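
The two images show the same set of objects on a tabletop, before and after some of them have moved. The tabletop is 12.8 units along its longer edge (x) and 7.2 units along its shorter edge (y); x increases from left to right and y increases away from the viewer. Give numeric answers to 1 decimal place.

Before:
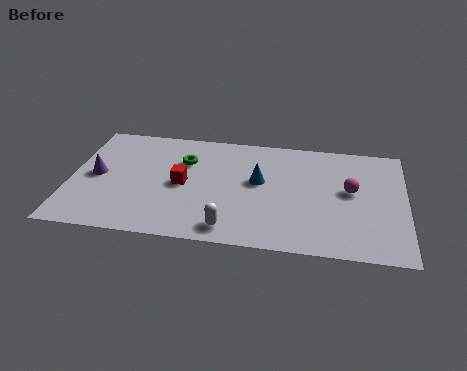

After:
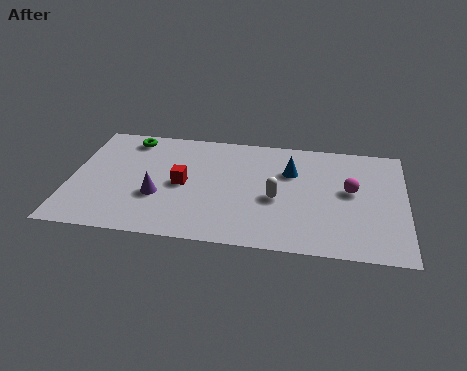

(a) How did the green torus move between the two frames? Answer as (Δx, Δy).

(-2.2, 1.2)

From the two frames, the green torus sits at roughly (4.3, 5.0) before and (2.1, 6.2) after.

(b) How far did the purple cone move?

2.6

The purple cone moved from about (1.0, 3.6) to (3.4, 2.6), a distance of √(2.4² + 1.0²) ≈ 2.6.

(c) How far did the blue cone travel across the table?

1.4

From (7.2, 4.1) to (8.4, 4.9), the blue cone covered √(1.2² + 0.8²) ≈ 1.4 units.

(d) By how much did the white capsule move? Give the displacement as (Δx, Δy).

(1.7, 2.1)

The white capsule was at about (6.2, 1.0) and moved to about (7.9, 3.1).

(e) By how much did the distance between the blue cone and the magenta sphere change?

-1.0

The distance was about 3.5 in the first image and 2.5 in the second, so they moved 1.0 units closer together.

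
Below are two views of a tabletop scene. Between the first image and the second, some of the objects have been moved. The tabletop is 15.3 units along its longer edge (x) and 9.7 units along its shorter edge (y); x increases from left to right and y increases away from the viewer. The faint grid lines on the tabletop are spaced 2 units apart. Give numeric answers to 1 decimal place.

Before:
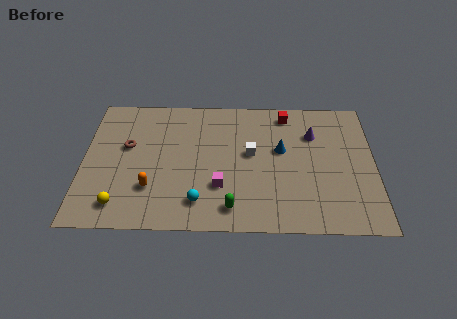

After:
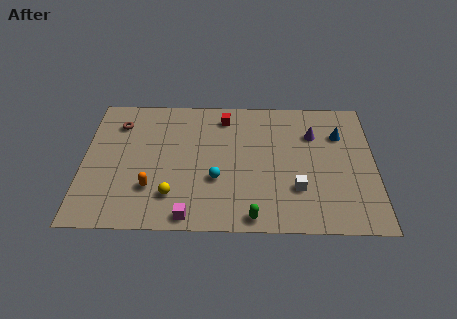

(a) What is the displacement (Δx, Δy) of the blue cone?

(3.1, 1.2)

The blue cone was at about (10.4, 5.7) and moved to about (13.5, 6.9).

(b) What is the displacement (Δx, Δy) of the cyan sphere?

(0.9, 1.6)

The cyan sphere was at about (6.1, 1.9) and moved to about (7.0, 3.5).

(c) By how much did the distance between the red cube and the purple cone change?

+2.8

They were about 2.1 units apart before and 4.9 after — 2.8 units further apart.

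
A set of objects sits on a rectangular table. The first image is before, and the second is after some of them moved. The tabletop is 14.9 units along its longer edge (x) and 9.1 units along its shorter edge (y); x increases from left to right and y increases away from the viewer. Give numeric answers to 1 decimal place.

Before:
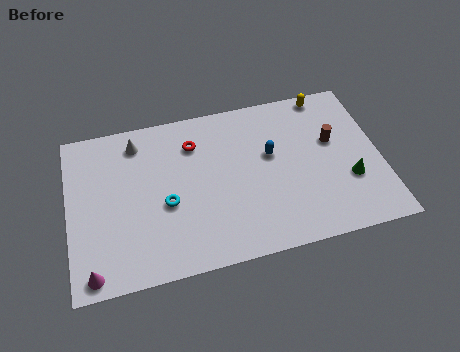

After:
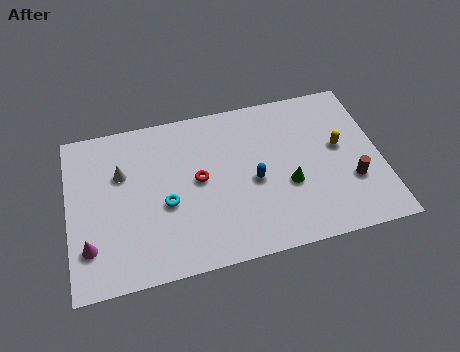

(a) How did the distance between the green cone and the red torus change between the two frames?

-3.7

Before: roughly 8.1 units apart; after: 4.4. That's 3.7 units closer together.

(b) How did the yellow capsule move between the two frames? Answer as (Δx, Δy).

(0.4, -3.2)

From the two frames, the yellow capsule sits at roughly (12.6, 8.3) before and (13.0, 5.1) after.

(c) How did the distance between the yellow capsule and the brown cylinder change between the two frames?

-0.7

They were about 2.8 units apart before and 2.1 after — 0.7 units closer together.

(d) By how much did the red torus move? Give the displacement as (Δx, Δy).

(0.1, -2.1)

The red torus started near (6.1, 6.9) and ended near (6.2, 4.8).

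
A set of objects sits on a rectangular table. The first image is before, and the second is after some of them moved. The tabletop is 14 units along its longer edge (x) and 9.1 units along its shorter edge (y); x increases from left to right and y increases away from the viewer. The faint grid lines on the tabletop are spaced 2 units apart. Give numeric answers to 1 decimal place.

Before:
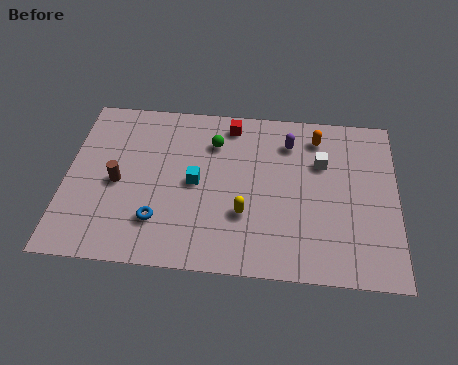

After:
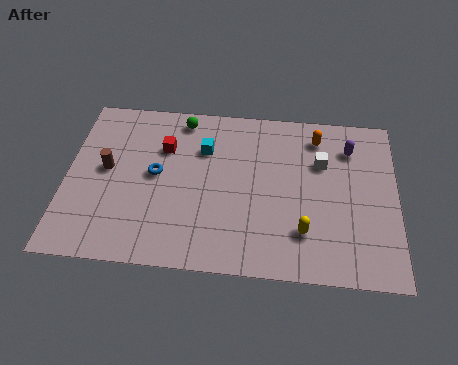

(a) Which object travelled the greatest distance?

the red cube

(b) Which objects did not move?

the white cube and the orange capsule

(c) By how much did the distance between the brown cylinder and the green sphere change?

-0.4

Before: roughly 4.8 units apart; after: 4.4. That's 0.4 units closer together.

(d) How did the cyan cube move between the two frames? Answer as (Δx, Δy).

(0.3, 1.9)

From the two frames, the cyan cube sits at roughly (5.5, 4.5) before and (5.8, 6.4) after.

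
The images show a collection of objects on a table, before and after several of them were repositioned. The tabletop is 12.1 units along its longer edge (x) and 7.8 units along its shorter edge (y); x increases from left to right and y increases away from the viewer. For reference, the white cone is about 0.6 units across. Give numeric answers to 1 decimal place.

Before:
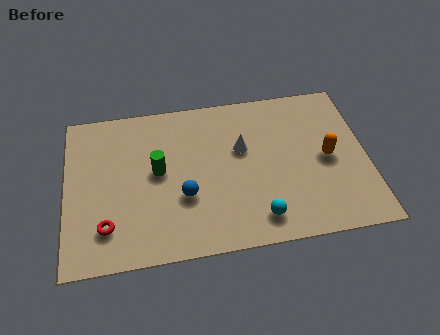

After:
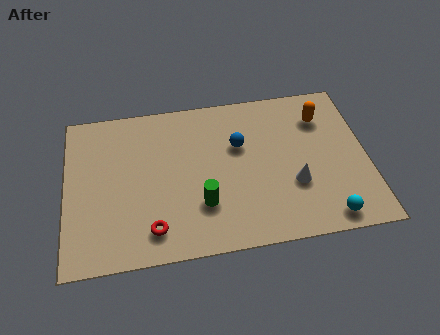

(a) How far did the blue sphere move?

3.2

The blue sphere was near (4.7, 2.8) before and (7.0, 5.0) after, so it travelled √(2.3² + 2.2²) ≈ 3.2 units.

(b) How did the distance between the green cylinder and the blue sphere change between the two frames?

+1.4

Before: roughly 1.7 units apart; after: 3.1. That's 1.4 units further apart.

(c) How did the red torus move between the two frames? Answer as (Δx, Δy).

(1.8, -0.4)

From the two frames, the red torus sits at roughly (1.6, 1.8) before and (3.4, 1.4) after.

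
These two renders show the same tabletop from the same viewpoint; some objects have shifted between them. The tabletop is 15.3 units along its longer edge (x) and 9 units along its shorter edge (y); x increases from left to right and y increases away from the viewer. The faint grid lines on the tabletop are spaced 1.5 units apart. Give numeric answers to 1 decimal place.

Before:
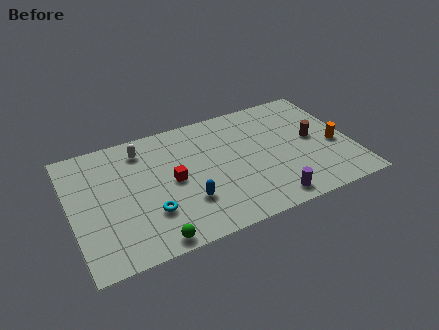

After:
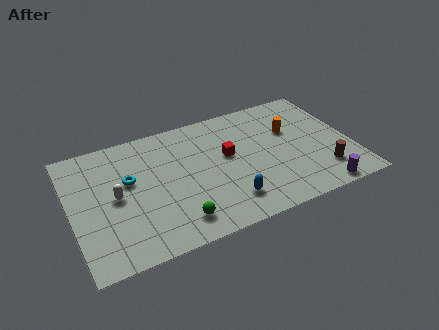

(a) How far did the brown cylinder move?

2.6

The brown cylinder was near (13.3, 4.7) before and (13.5, 2.1) after, so it travelled √(0.2² + 2.6²) ≈ 2.6 units.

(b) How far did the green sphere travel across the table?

1.6

From (4.0, 0.8) to (5.4, 1.6), the green sphere covered √(1.4² + 0.8²) ≈ 1.6 units.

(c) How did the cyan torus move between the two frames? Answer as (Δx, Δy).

(-0.9, 2.7)

The cyan torus was at about (4.1, 2.7) and moved to about (3.2, 5.4).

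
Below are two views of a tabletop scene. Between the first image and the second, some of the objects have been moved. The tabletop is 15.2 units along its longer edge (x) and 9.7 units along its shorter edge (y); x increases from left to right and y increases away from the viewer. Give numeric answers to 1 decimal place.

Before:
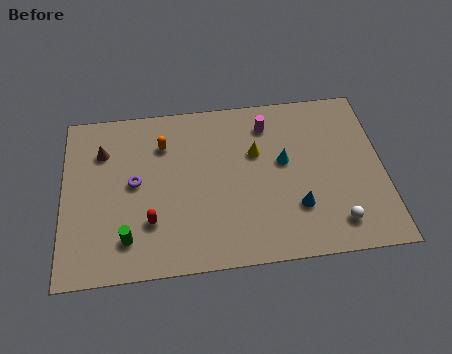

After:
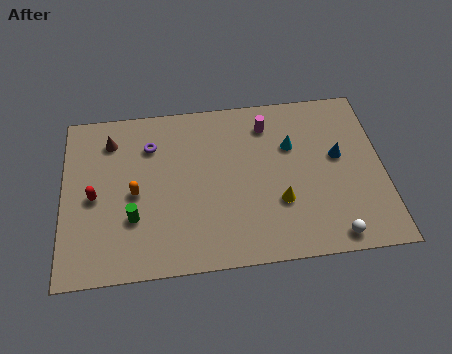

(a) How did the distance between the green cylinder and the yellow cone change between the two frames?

-0.6

Before: roughly 7.5 units apart; after: 6.9. That's 0.6 units closer together.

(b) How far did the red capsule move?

3.1

The red capsule moved from about (4.1, 2.8) to (1.5, 4.5), a distance of √(2.6² + 1.7²) ≈ 3.1.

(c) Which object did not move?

the magenta cylinder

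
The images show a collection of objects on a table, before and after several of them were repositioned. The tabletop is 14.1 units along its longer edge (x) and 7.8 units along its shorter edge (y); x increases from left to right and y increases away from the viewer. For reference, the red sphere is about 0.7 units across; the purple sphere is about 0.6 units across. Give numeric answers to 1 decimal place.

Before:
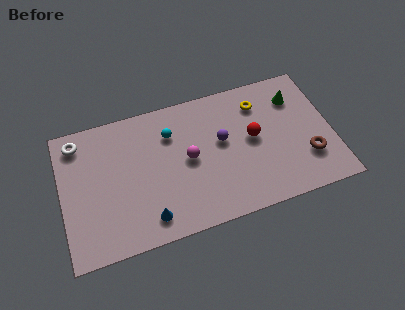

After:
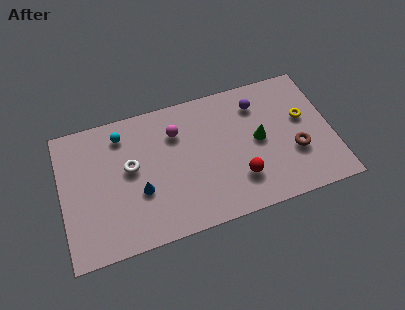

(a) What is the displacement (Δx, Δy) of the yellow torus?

(2.2, -1.5)

The yellow torus started near (10.5, 6.1) and ended near (12.7, 4.6).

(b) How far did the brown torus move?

0.8

From (12.7, 2.3) to (12.1, 2.8), the brown torus covered √(0.6² + 0.5²) ≈ 0.8 units.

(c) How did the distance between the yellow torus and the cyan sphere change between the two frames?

+4.9

The distance was about 4.7 in the first image and 9.6 in the second, so they moved 4.9 units further apart.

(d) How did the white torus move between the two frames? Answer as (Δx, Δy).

(2.6, -2.2)

The white torus started near (1.0, 6.6) and ended near (3.6, 4.4).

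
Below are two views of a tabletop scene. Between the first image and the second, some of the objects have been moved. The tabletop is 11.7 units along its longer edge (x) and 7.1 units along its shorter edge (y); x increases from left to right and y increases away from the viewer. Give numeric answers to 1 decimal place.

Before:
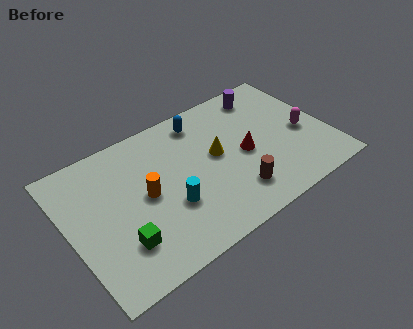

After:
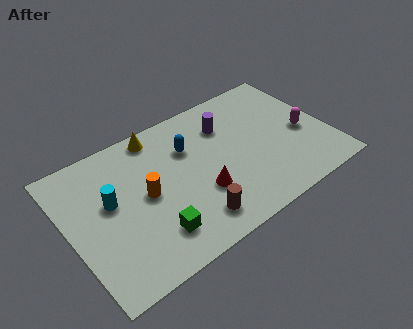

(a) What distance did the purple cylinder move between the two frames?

2.2

The purple cylinder was near (9.4, 6.0) before and (7.4, 5.2) after, so it travelled √(2.0² + 0.8²) ≈ 2.2 units.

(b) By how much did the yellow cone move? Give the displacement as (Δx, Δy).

(-2.3, 2.4)

The yellow cone started near (6.7, 3.9) and ended near (4.4, 6.3).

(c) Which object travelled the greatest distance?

the yellow cone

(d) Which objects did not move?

the orange cylinder and the magenta capsule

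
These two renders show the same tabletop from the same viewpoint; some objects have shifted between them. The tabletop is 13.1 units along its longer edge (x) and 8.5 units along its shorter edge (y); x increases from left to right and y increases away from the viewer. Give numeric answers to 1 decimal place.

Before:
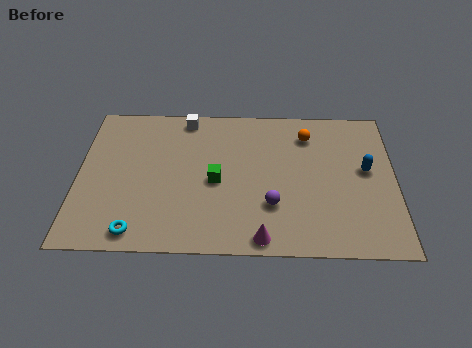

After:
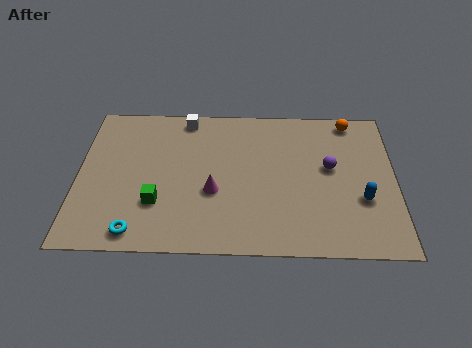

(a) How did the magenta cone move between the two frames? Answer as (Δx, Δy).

(-2.0, 2.5)

The magenta cone started near (7.6, 0.8) and ended near (5.6, 3.3).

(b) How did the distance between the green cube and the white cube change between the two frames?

+1.2

They were about 3.9 units apart before and 5.1 after — 1.2 units further apart.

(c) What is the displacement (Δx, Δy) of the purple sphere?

(2.4, 2.2)

The purple sphere was at about (8.0, 2.6) and moved to about (10.4, 4.8).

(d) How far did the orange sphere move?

2.0

From (9.5, 6.7) to (11.3, 7.6), the orange sphere covered √(1.8² + 0.9²) ≈ 2.0 units.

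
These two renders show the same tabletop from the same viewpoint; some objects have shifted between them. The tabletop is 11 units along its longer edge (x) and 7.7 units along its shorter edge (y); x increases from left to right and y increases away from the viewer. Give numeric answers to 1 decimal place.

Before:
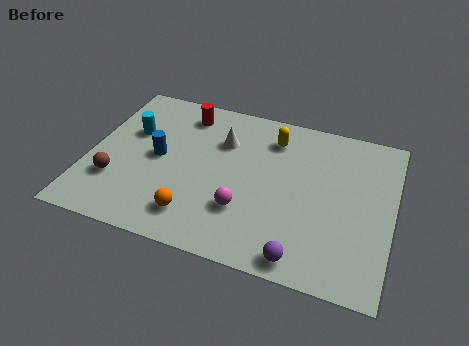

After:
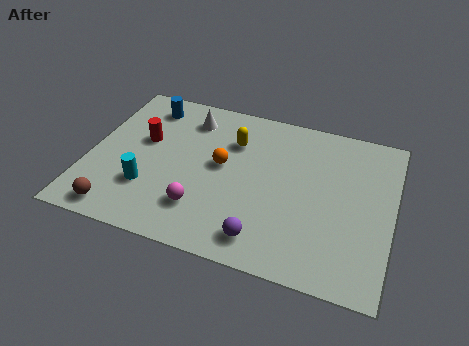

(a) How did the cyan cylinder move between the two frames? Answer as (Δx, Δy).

(0.9, -2.6)

The cyan cylinder was at about (1.4, 4.9) and moved to about (2.3, 2.3).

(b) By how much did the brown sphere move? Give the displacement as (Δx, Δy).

(0.3, -1.4)

The brown sphere was at about (1.1, 2.3) and moved to about (1.4, 0.9).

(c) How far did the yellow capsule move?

1.5

From (6.5, 6.1) to (5.1, 5.5), the yellow capsule covered √(1.4² + 0.6²) ≈ 1.5 units.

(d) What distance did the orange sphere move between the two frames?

2.8

The orange sphere was near (4.1, 1.5) before and (4.8, 4.2) after, so it travelled √(0.7² + 2.7²) ≈ 2.8 units.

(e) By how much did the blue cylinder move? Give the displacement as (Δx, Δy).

(-0.7, 2.5)

The blue cylinder started near (2.5, 3.9) and ended near (1.8, 6.4).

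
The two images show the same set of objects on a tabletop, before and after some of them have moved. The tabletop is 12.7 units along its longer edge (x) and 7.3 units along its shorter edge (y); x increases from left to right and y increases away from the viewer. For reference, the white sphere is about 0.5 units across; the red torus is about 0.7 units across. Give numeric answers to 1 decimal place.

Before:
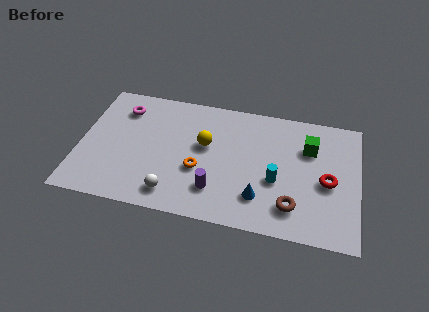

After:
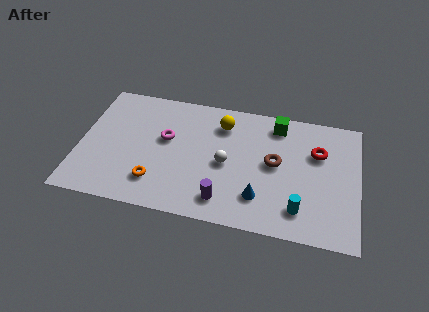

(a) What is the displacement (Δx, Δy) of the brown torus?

(-0.9, 2.3)

The brown torus was at about (9.8, 1.6) and moved to about (8.9, 3.9).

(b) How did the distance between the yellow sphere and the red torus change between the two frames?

-1.2

They were about 5.7 units apart before and 4.5 after — 1.2 units closer together.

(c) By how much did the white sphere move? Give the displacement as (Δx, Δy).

(2.3, 2.2)

The white sphere started near (4.4, 1.2) and ended near (6.7, 3.4).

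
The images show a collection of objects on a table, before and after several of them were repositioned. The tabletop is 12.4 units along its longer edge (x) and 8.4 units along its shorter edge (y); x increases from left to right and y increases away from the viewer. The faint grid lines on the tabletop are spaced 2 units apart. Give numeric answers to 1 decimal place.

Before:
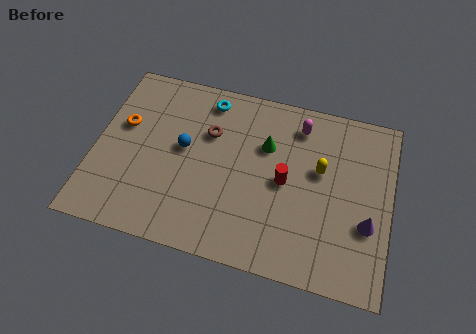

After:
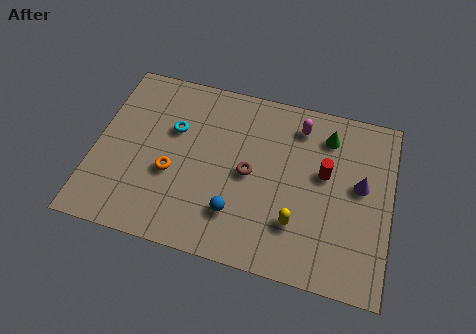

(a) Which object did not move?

the magenta capsule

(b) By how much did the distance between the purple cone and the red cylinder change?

-2.2

Before: roughly 3.7 units apart; after: 1.5. That's 2.2 units closer together.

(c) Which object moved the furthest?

the blue sphere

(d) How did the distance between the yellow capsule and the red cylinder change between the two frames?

+1.1

Before: roughly 1.7 units apart; after: 2.8. That's 1.1 units further apart.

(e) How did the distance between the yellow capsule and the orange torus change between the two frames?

-2.9

They were about 8.3 units apart before and 5.4 after — 2.9 units closer together.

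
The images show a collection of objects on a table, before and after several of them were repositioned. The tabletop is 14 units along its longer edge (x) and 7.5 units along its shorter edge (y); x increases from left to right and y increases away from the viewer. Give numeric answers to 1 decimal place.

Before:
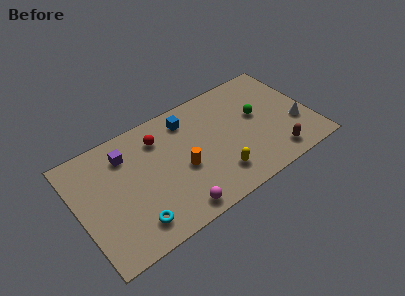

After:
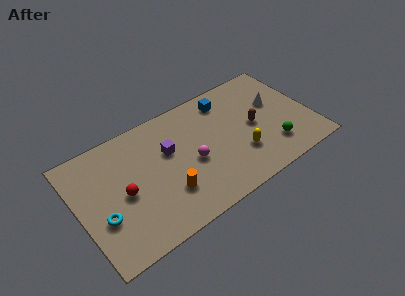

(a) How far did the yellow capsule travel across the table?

1.6

From (8.0, 1.7) to (9.5, 2.3), the yellow capsule covered √(1.5² + 0.6²) ≈ 1.6 units.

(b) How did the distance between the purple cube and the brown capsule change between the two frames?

-4.3

Before: roughly 9.5 units apart; after: 5.2. That's 4.3 units closer together.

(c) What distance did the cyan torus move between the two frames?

2.1

The cyan torus moved from about (2.9, 1.4) to (1.2, 2.7), a distance of √(1.7² + 1.3²) ≈ 2.1.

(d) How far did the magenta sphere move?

2.8

The magenta sphere moved from about (5.3, 0.9) to (6.7, 3.3), a distance of √(1.4² + 2.4²) ≈ 2.8.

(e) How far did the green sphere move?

2.5

From (10.9, 4.3) to (11.4, 1.8), the green sphere covered √(0.5² + 2.5²) ≈ 2.5 units.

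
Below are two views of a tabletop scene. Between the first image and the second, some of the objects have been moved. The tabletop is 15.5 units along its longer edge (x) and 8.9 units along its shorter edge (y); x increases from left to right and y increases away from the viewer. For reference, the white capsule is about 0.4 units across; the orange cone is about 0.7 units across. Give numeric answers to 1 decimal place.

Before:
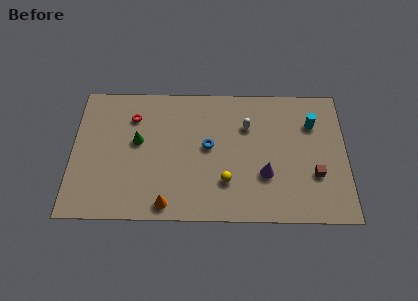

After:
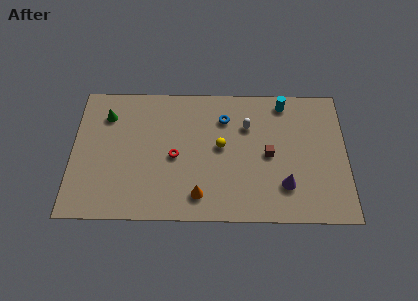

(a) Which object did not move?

the white capsule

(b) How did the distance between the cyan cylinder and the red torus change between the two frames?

-3.0

Before: roughly 10.2 units apart; after: 7.2. That's 3.0 units closer together.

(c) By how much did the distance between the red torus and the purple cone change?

-1.9

They were about 8.4 units apart before and 6.5 after — 1.9 units closer together.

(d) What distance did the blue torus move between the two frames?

2.1

The blue torus was near (7.7, 4.8) before and (8.6, 6.7) after, so it travelled √(0.9² + 1.9²) ≈ 2.1 units.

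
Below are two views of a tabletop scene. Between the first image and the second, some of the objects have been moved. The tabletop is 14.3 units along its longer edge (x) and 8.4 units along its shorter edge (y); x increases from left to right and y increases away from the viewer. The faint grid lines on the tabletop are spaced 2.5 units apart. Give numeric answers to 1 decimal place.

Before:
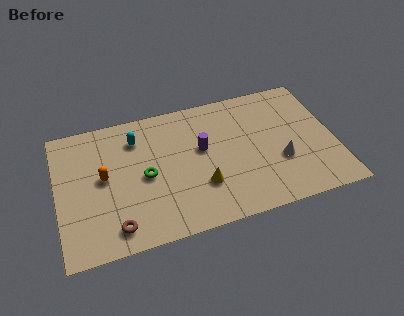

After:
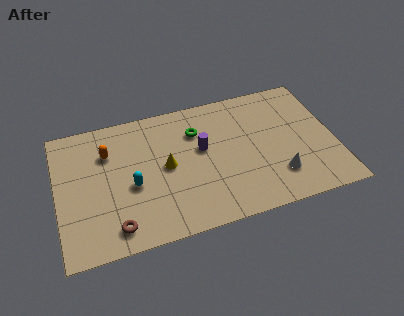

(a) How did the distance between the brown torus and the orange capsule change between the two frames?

+1.5

Before: roughly 3.2 units apart; after: 4.7. That's 1.5 units further apart.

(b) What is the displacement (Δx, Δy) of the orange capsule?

(0.3, 1.5)

The orange capsule started near (2.4, 4.5) and ended near (2.7, 6.0).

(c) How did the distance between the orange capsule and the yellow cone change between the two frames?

-1.9

Before: roughly 5.3 units apart; after: 3.4. That's 1.9 units closer together.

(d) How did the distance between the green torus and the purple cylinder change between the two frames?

-1.9

They were about 3.1 units apart before and 1.2 after — 1.9 units closer together.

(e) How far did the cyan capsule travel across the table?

2.9

From (4.2, 6.5) to (3.8, 3.6), the cyan capsule covered √(0.4² + 2.9²) ≈ 2.9 units.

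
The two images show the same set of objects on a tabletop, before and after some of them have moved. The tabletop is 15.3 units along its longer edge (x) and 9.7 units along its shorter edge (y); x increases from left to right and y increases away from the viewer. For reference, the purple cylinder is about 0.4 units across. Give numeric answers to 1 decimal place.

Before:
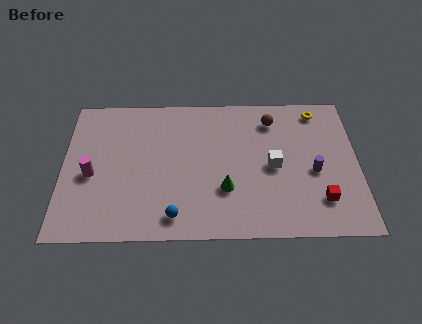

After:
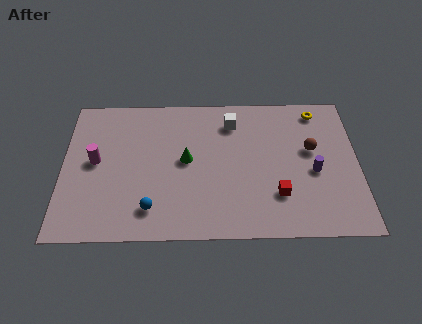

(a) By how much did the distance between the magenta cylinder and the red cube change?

-2.3

They were about 12.0 units apart before and 9.7 after — 2.3 units closer together.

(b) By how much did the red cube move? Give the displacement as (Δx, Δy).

(-2.2, 0.4)

The red cube started near (13.3, 2.3) and ended near (11.1, 2.7).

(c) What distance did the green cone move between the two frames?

2.8

The green cone was near (8.4, 3.1) before and (6.4, 5.1) after, so it travelled √(2.0² + 2.0²) ≈ 2.8 units.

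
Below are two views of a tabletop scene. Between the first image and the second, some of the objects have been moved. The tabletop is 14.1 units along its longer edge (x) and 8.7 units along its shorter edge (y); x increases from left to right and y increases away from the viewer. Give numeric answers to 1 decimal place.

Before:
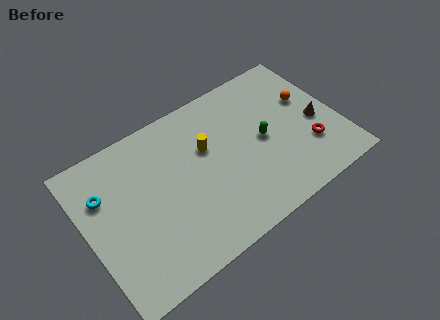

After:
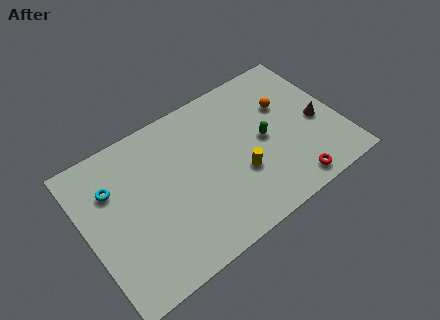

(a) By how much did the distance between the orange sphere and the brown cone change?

+0.8

Before: roughly 1.6 units apart; after: 2.4. That's 0.8 units further apart.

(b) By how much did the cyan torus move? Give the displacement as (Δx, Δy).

(0.5, 0.1)

The cyan torus started near (1.2, 6.0) and ended near (1.7, 6.1).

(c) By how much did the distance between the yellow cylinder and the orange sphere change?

-1.8

Before: roughly 5.8 units apart; after: 4.0. That's 1.8 units closer together.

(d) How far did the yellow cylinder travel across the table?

2.8

From (6.9, 5.5) to (8.3, 3.1), the yellow cylinder covered √(1.4² + 2.4²) ≈ 2.8 units.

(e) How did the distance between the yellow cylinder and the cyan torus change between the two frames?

+1.5

They were about 5.7 units apart before and 7.2 after — 1.5 units further apart.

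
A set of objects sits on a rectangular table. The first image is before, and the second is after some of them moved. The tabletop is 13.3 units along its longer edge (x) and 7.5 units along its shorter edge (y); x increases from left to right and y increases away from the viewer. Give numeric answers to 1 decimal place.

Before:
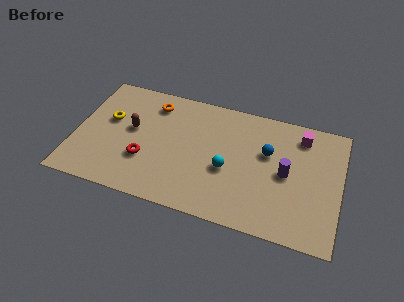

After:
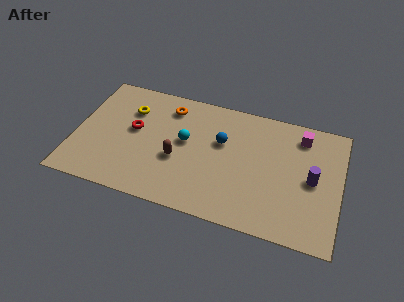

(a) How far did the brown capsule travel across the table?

2.7

The brown capsule moved from about (2.8, 4.2) to (5.2, 3.0), a distance of √(2.4² + 1.2²) ≈ 2.7.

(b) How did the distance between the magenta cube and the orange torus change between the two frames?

-0.8

Before: roughly 7.5 units apart; after: 6.7. That's 0.8 units closer together.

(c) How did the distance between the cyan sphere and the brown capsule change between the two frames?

-3.8

The distance was about 5.0 in the first image and 1.2 in the second, so they moved 3.8 units closer together.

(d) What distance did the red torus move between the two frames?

1.8

The red torus was near (3.6, 2.5) before and (2.9, 4.2) after, so it travelled √(0.7² + 1.7²) ≈ 1.8 units.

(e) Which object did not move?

the magenta cube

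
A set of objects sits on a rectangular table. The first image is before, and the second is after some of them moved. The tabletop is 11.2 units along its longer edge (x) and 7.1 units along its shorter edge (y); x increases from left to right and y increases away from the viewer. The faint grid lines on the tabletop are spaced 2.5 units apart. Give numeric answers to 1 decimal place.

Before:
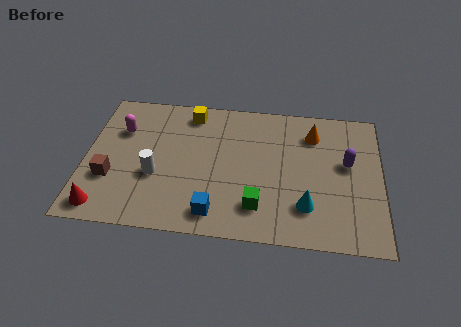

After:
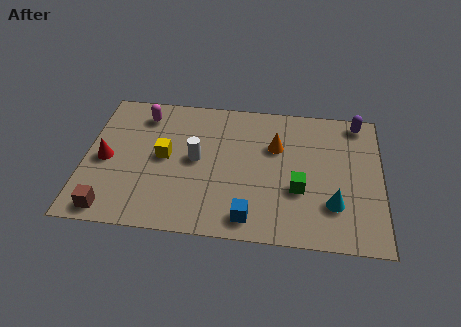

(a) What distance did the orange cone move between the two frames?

1.6

From (8.6, 5.5) to (7.2, 4.7), the orange cone covered √(1.4² + 0.8²) ≈ 1.6 units.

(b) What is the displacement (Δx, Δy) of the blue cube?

(1.3, -0.1)

The blue cube was at about (5.0, 1.1) and moved to about (6.3, 1.0).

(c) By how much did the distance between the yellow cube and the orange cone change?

-0.4

Before: roughly 4.7 units apart; after: 4.3. That's 0.4 units closer together.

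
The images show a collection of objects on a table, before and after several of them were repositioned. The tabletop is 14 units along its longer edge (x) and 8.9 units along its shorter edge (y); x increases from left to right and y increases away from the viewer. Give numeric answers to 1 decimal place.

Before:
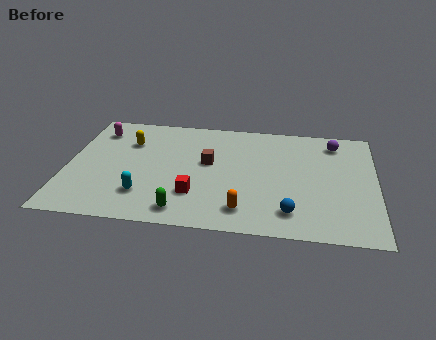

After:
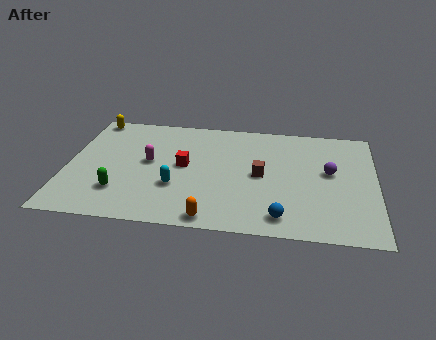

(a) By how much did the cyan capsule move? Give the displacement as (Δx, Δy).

(1.4, 0.8)

From the two frames, the cyan capsule sits at roughly (3.6, 2.2) before and (5.0, 3.0) after.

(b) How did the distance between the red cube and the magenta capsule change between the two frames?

-5.0

The distance was about 6.6 in the first image and 1.6 in the second, so they moved 5.0 units closer together.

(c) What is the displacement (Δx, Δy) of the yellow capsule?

(-1.8, 1.8)

From the two frames, the yellow capsule sits at roughly (2.7, 6.3) before and (0.9, 8.1) after.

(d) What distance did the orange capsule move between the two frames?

1.6

From (8.1, 1.6) to (6.7, 0.8), the orange capsule covered √(1.4² + 0.8²) ≈ 1.6 units.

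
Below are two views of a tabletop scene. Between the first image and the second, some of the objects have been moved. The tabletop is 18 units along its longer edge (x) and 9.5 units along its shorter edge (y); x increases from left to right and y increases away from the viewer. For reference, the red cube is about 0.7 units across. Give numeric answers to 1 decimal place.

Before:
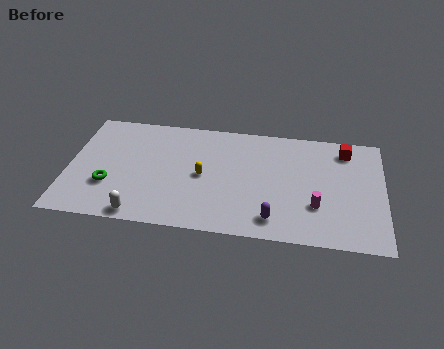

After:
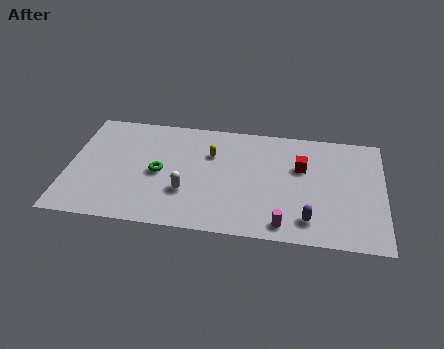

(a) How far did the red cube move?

3.1

From (15.8, 7.9) to (13.3, 6.1), the red cube covered √(2.5² + 1.8²) ≈ 3.1 units.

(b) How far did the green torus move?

3.1

From (2.4, 3.1) to (5.2, 4.5), the green torus covered √(2.8² + 1.4²) ≈ 3.1 units.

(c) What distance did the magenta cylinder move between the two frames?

2.5

The magenta cylinder moved from about (14.2, 3.0) to (12.4, 1.2), a distance of √(1.8² + 1.8²) ≈ 2.5.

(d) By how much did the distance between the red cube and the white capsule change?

-6.3

They were about 13.5 units apart before and 7.2 after — 6.3 units closer together.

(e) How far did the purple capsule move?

2.0

The purple capsule was near (11.8, 1.6) before and (13.8, 1.8) after, so it travelled √(2.0² + 0.2²) ≈ 2.0 units.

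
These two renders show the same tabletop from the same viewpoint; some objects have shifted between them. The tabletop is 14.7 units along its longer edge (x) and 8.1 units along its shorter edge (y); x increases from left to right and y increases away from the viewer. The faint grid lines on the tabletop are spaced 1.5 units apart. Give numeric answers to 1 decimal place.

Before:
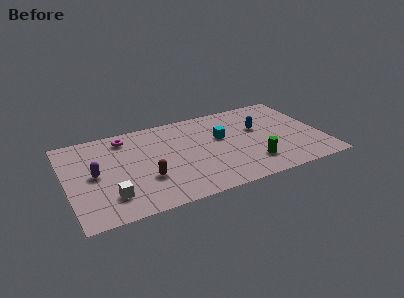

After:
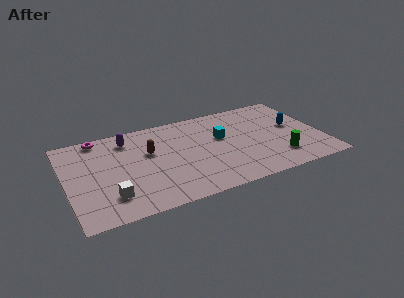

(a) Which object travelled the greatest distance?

the purple capsule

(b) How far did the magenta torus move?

1.6

The magenta torus moved from about (3.6, 6.8) to (2.1, 7.3), a distance of √(1.5² + 0.5²) ≈ 1.6.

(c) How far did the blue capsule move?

2.1

The blue capsule was near (11.2, 5.0) before and (13.2, 4.5) after, so it travelled √(2.0² + 0.5²) ≈ 2.1 units.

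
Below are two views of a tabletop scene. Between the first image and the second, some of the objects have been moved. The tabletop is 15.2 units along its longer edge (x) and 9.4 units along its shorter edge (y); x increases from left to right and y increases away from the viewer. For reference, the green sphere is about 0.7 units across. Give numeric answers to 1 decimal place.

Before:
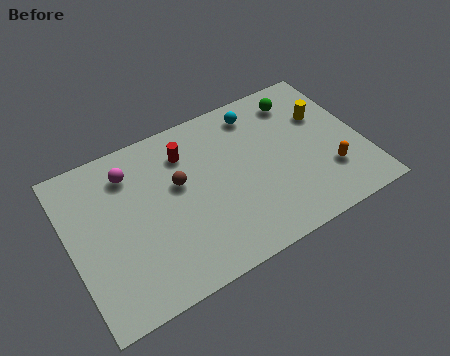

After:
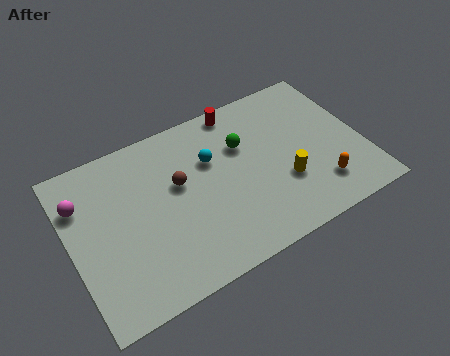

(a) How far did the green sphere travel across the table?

3.5

From (12.4, 7.7) to (9.2, 6.3), the green sphere covered √(3.2² + 1.4²) ≈ 3.5 units.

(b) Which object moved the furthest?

the yellow cylinder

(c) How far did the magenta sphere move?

2.7

The magenta sphere was near (3.4, 7.4) before and (0.8, 6.8) after, so it travelled √(2.6² + 0.6²) ≈ 2.7 units.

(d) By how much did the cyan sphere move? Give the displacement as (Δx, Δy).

(-2.7, -1.7)

From the two frames, the cyan sphere sits at roughly (10.2, 7.9) before and (7.5, 6.2) after.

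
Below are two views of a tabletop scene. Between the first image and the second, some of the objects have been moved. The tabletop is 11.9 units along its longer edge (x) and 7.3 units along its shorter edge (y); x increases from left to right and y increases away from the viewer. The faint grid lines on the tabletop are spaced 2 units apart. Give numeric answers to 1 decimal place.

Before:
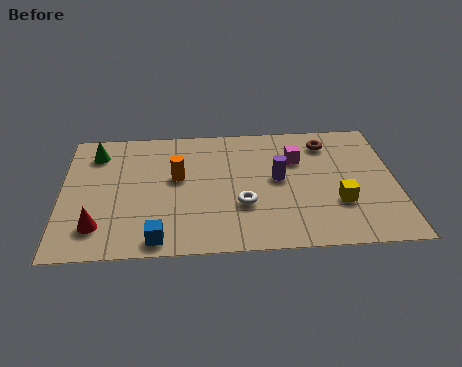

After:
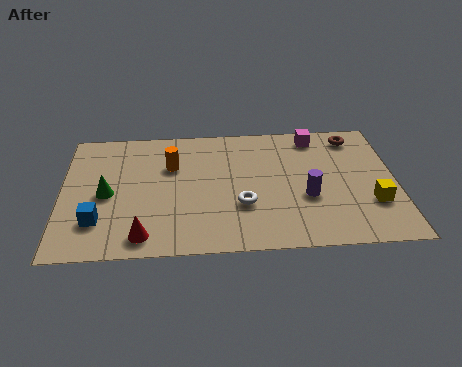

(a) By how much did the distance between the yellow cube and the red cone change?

-0.3

The distance was about 8.5 in the first image and 8.2 in the second, so they moved 0.3 units closer together.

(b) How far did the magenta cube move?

1.5

The magenta cube was near (8.4, 5.0) before and (9.1, 6.3) after, so it travelled √(0.7² + 1.3²) ≈ 1.5 units.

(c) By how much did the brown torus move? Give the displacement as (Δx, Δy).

(1.0, 0.3)

From the two frames, the brown torus sits at roughly (9.5, 5.9) before and (10.5, 6.2) after.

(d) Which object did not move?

the white torus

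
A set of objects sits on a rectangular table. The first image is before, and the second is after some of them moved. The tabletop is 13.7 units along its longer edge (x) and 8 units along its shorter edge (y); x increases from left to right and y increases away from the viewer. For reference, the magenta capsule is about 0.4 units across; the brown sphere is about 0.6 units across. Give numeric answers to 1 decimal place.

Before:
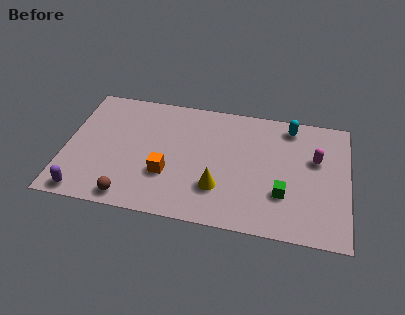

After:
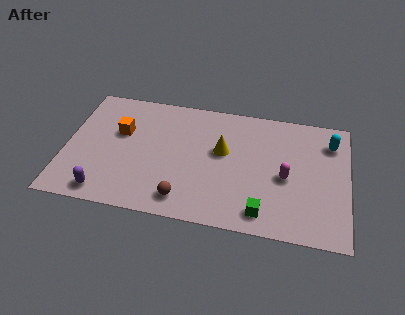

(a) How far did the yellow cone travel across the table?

2.4

From (7.5, 2.3) to (7.6, 4.7), the yellow cone covered √(0.1² + 2.4²) ≈ 2.4 units.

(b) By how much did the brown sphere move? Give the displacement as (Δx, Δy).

(2.6, 0.4)

The brown sphere started near (3.3, 0.9) and ended near (5.9, 1.3).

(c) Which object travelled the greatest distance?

the orange cube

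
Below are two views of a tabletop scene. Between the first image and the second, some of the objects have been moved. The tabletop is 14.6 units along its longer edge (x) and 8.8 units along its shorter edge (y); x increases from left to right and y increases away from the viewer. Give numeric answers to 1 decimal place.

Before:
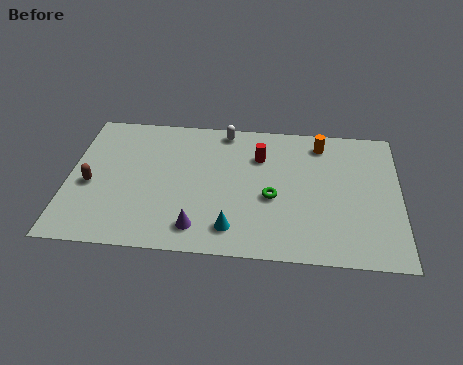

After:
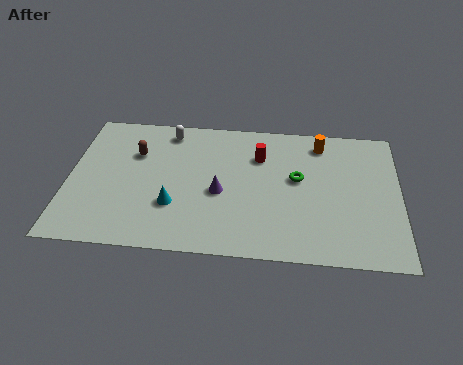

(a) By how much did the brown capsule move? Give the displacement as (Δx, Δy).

(1.9, 2.2)

The brown capsule was at about (1.0, 3.8) and moved to about (2.9, 6.0).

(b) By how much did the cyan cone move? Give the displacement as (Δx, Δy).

(-2.6, 1.2)

The cyan cone was at about (7.3, 1.6) and moved to about (4.7, 2.8).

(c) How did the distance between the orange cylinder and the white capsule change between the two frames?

+2.5

Before: roughly 4.3 units apart; after: 6.8. That's 2.5 units further apart.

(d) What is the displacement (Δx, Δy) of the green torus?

(1.1, 1.3)

From the two frames, the green torus sits at roughly (9.0, 3.7) before and (10.1, 5.0) after.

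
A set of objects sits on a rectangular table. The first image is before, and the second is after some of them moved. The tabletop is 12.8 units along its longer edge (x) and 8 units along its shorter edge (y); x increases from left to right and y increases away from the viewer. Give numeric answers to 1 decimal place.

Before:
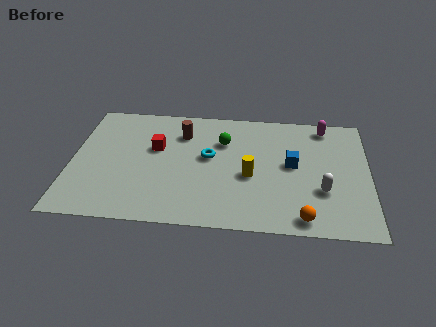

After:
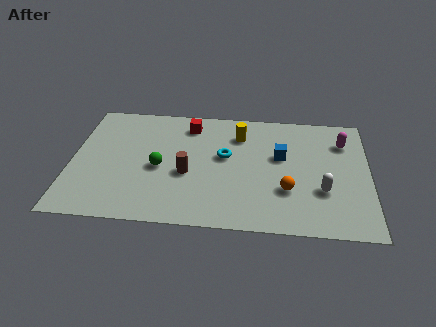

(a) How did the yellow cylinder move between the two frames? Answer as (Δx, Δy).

(-0.5, 2.7)

The yellow cylinder was at about (7.7, 3.4) and moved to about (7.2, 6.1).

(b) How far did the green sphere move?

3.4

The green sphere was near (6.5, 5.6) before and (3.8, 3.6) after, so it travelled √(2.7² + 2.0²) ≈ 3.4 units.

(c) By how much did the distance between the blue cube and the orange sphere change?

-1.2

Before: roughly 3.4 units apart; after: 2.2. That's 1.2 units closer together.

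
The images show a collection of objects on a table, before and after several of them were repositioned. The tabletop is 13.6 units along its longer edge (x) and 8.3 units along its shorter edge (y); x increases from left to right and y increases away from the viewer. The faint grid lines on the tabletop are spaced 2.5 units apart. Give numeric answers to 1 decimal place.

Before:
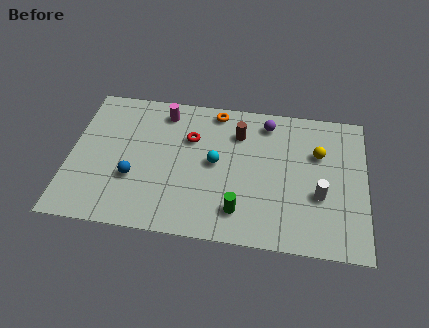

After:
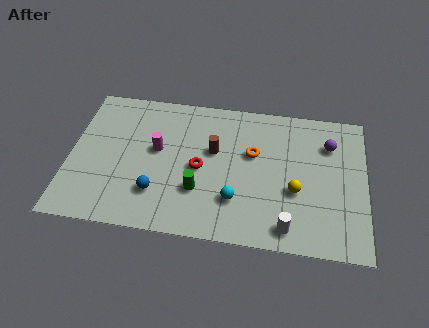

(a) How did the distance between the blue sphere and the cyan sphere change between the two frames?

-0.4

Before: roughly 4.0 units apart; after: 3.6. That's 0.4 units closer together.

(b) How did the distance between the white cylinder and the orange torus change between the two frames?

-2.2

They were about 6.5 units apart before and 4.3 after — 2.2 units closer together.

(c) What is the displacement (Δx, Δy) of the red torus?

(0.5, -1.7)

The red torus started near (5.5, 5.6) and ended near (6.0, 3.9).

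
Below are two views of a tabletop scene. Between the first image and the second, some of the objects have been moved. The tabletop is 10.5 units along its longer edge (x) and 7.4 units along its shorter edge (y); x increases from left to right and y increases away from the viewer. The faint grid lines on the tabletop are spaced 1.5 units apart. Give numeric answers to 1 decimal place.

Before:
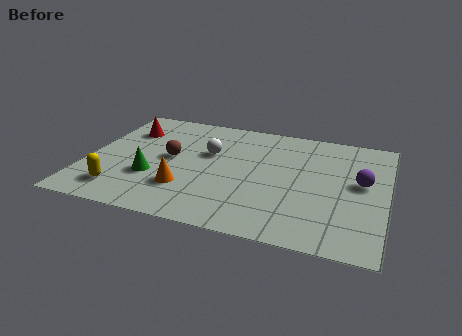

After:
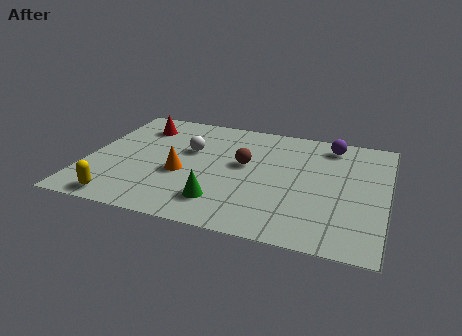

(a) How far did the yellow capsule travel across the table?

0.6

From (1.4, 1.4) to (1.5, 0.8), the yellow capsule covered √(0.1² + 0.6²) ≈ 0.6 units.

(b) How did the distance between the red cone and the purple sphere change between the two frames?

-1.7

They were about 8.5 units apart before and 6.8 after — 1.7 units closer together.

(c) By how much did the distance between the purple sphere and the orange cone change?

-0.3

They were about 6.3 units apart before and 6.0 after — 0.3 units closer together.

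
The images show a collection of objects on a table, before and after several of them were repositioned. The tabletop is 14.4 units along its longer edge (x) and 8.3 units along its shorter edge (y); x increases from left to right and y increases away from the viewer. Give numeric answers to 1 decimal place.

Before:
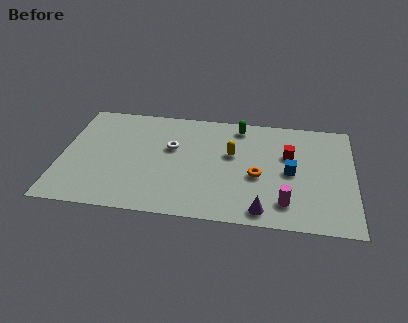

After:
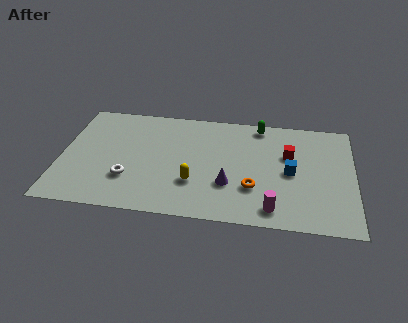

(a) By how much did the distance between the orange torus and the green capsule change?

+1.0

They were about 3.8 units apart before and 4.8 after — 1.0 units further apart.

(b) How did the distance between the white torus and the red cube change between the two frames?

+2.5

They were about 5.8 units apart before and 8.3 after — 2.5 units further apart.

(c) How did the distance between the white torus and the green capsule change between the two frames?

+4.1

The distance was about 3.9 in the first image and 8.0 in the second, so they moved 4.1 units further apart.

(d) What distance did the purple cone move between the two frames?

2.4

The purple cone moved from about (10.0, 1.0) to (8.3, 2.7), a distance of √(1.7² + 1.7²) ≈ 2.4.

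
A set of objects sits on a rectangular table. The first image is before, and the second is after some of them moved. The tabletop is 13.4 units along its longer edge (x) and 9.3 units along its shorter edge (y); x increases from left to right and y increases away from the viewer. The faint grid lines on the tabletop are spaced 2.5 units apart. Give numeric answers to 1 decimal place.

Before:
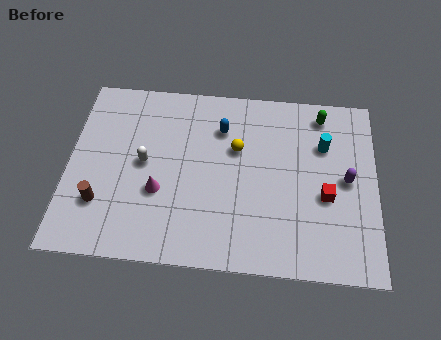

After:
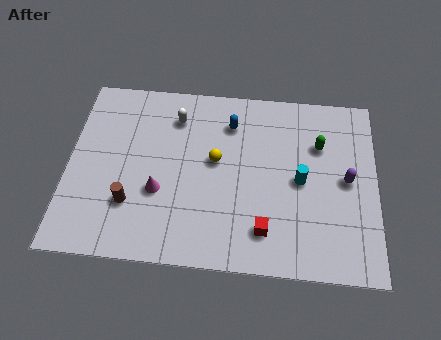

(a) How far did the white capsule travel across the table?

2.8

The white capsule was near (3.3, 4.8) before and (4.6, 7.3) after, so it travelled √(1.3² + 2.5²) ≈ 2.8 units.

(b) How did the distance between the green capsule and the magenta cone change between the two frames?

-0.9

The distance was about 8.4 in the first image and 7.5 in the second, so they moved 0.9 units closer together.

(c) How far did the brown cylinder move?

1.3

The brown cylinder moved from about (1.5, 2.6) to (2.8, 2.7), a distance of √(1.3² + 0.1²) ≈ 1.3.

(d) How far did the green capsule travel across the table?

1.6

The green capsule moved from about (11.0, 8.0) to (10.9, 6.4), a distance of √(0.1² + 1.6²) ≈ 1.6.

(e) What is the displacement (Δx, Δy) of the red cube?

(-2.6, -1.9)

The red cube was at about (11.2, 3.8) and moved to about (8.6, 1.9).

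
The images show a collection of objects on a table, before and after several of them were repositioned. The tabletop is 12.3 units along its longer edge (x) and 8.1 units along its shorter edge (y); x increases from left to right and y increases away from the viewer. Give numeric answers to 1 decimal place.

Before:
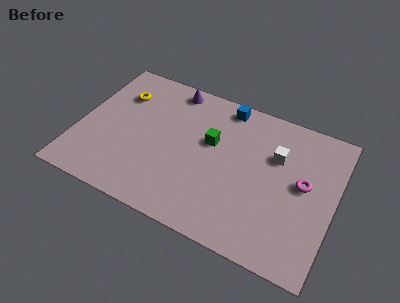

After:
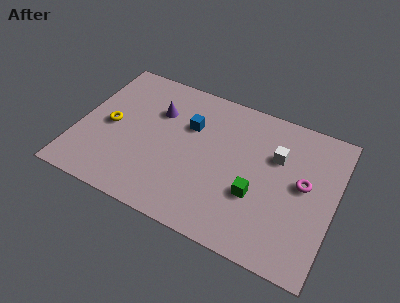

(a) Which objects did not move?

the magenta torus and the white cube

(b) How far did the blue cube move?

2.3

The blue cube moved from about (6.7, 7.2) to (5.2, 5.4), a distance of √(1.5² + 1.8²) ≈ 2.3.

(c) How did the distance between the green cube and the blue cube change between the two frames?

+2.0

The distance was about 2.3 in the first image and 4.3 in the second, so they moved 2.0 units further apart.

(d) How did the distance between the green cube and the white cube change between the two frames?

-0.5

The distance was about 3.1 in the first image and 2.6 in the second, so they moved 0.5 units closer together.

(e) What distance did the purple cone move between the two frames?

1.7

The purple cone was near (4.1, 7.2) before and (3.6, 5.6) after, so it travelled √(0.5² + 1.6²) ≈ 1.7 units.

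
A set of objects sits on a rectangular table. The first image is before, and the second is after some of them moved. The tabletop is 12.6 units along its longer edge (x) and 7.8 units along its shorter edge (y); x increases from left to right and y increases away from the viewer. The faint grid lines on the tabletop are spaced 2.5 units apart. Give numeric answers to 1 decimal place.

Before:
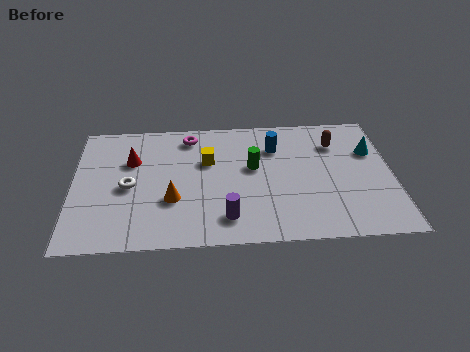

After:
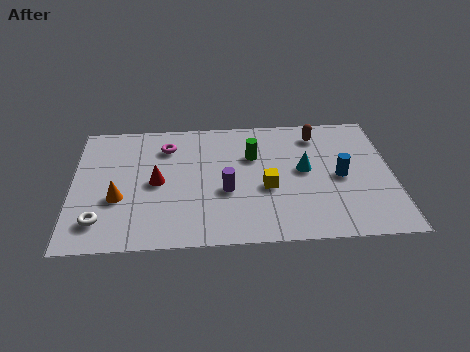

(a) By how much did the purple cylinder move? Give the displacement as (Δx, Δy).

(0.0, 1.6)

The purple cylinder started near (6.0, 1.5) and ended near (6.0, 3.1).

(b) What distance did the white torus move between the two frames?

2.3

The white torus was near (2.2, 3.6) before and (1.1, 1.6) after, so it travelled √(1.1² + 2.0²) ≈ 2.3 units.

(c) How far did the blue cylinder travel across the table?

3.2

The blue cylinder moved from about (8.0, 5.7) to (10.5, 3.7), a distance of √(2.5² + 2.0²) ≈ 3.2.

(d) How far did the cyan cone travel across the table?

2.9

The cyan cone moved from about (11.8, 5.2) to (9.1, 4.2), a distance of √(2.7² + 1.0²) ≈ 2.9.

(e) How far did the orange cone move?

2.1

The orange cone moved from about (3.9, 2.7) to (1.8, 2.9), a distance of √(2.1² + 0.2²) ≈ 2.1.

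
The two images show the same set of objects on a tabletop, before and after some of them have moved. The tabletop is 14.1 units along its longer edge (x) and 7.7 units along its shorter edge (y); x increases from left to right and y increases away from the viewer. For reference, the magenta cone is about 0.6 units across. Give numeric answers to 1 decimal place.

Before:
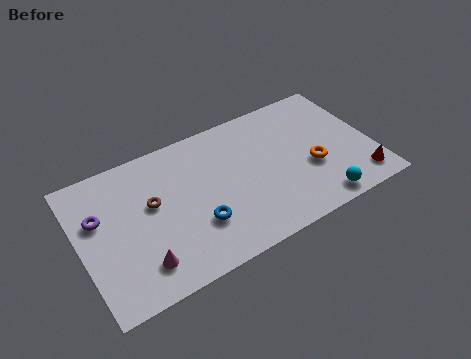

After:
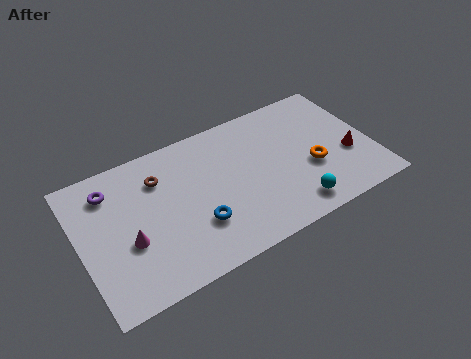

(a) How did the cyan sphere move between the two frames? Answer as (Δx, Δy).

(-1.2, 0.3)

From the two frames, the cyan sphere sits at roughly (11.1, 0.9) before and (9.9, 1.2) after.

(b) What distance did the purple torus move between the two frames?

1.4

From (1.0, 4.9) to (1.7, 6.1), the purple torus covered √(0.7² + 1.2²) ≈ 1.4 units.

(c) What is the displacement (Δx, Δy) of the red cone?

(-0.3, 1.6)

The red cone was at about (13.2, 1.3) and moved to about (12.9, 2.9).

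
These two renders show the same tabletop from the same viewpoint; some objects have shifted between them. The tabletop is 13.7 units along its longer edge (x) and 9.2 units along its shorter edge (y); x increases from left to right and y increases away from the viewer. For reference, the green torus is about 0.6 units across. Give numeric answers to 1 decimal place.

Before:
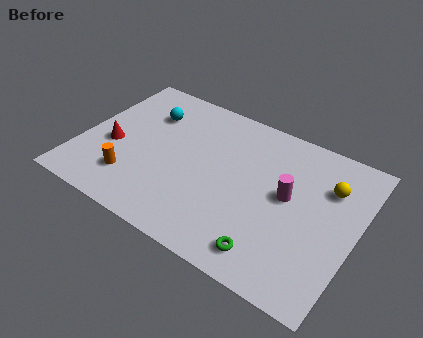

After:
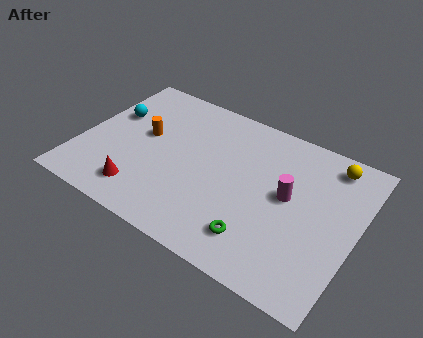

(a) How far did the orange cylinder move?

3.0

The orange cylinder was near (2.9, 2.2) before and (3.0, 5.2) after, so it travelled √(0.1² + 3.0²) ≈ 3.0 units.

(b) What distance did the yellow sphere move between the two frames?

1.4

The yellow sphere was near (12.1, 6.5) before and (12.0, 7.9) after, so it travelled √(0.1² + 1.4²) ≈ 1.4 units.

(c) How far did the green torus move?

0.9

The green torus was near (10.0, 1.4) before and (9.3, 1.9) after, so it travelled √(0.7² + 0.5²) ≈ 0.9 units.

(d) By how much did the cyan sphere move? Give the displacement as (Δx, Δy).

(-1.7, -0.9)

The cyan sphere was at about (2.9, 6.7) and moved to about (1.2, 5.8).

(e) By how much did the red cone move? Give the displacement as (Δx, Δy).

(1.9, -2.1)

From the two frames, the red cone sits at roughly (1.6, 3.8) before and (3.5, 1.7) after.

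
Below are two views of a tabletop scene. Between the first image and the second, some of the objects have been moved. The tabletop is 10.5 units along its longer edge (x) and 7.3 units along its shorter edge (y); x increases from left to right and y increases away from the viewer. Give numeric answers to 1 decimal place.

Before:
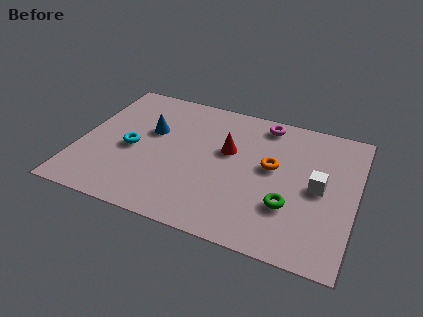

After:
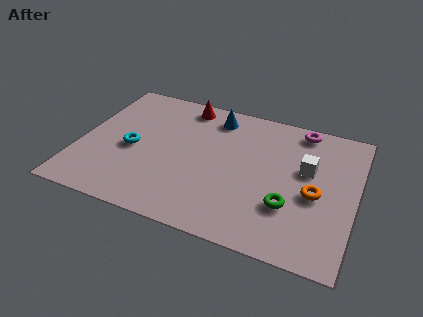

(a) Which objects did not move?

the cyan torus and the green torus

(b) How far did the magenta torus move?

1.4

The magenta torus moved from about (6.8, 6.4) to (8.2, 6.5), a distance of √(1.4² + 0.1²) ≈ 1.4.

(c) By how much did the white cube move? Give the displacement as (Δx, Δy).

(-0.5, 0.8)

The white cube was at about (9.1, 3.6) and moved to about (8.6, 4.4).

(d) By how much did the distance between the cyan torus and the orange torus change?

+1.6

They were about 5.4 units apart before and 7.0 after — 1.6 units further apart.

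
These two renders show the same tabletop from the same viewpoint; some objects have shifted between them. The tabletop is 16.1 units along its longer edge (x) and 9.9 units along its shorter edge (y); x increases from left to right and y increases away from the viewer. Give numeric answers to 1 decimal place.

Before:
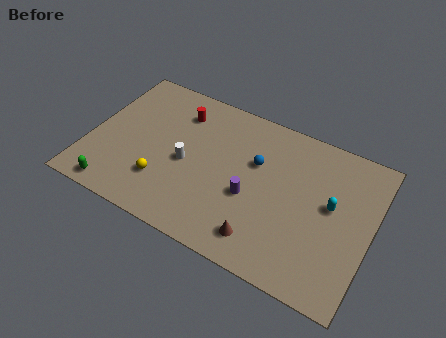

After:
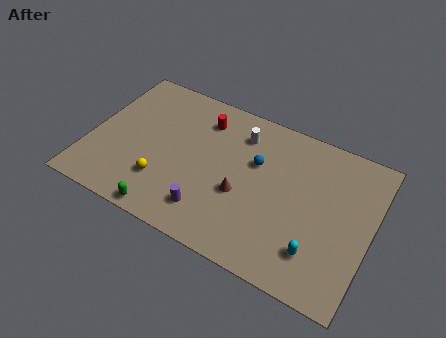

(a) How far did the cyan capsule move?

3.2

From (13.8, 5.5) to (13.4, 2.3), the cyan capsule covered √(0.4² + 3.2²) ≈ 3.2 units.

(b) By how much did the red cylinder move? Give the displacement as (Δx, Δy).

(1.4, 0.1)

The red cylinder started near (4.7, 7.7) and ended near (6.1, 7.8).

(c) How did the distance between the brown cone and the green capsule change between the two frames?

-3.4

The distance was about 8.4 in the first image and 5.0 in the second, so they moved 3.4 units closer together.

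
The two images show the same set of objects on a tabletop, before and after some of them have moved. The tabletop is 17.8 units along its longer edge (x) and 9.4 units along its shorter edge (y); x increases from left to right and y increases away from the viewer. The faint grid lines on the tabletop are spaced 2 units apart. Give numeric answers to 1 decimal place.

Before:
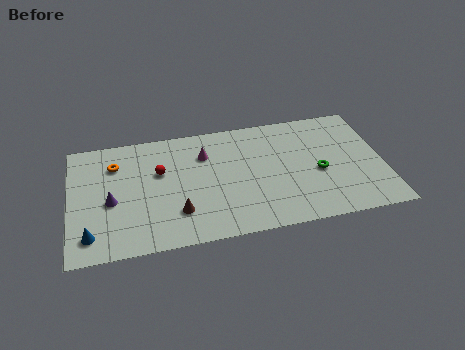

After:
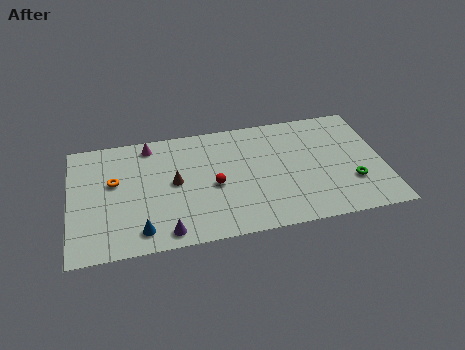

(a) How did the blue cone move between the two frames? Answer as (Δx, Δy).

(2.8, -0.2)

The blue cone was at about (1.1, 1.7) and moved to about (3.9, 1.5).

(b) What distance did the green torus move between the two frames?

2.2

From (14.1, 4.1) to (15.9, 2.9), the green torus covered √(1.8² + 1.2²) ≈ 2.2 units.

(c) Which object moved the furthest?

the purple cone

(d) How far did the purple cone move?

4.2

From (2.3, 4.1) to (5.3, 1.1), the purple cone covered √(3.0² + 3.0²) ≈ 4.2 units.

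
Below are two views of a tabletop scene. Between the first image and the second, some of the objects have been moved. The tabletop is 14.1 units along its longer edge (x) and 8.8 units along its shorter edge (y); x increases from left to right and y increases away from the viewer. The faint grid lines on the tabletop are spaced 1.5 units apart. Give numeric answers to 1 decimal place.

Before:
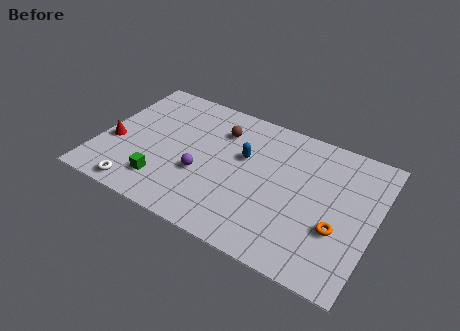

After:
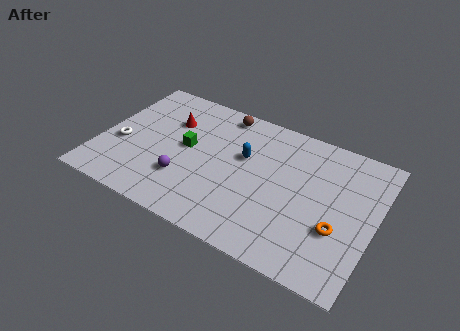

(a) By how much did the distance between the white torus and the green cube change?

+2.0

Before: roughly 1.5 units apart; after: 3.5. That's 2.0 units further apart.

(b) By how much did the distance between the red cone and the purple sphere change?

-0.9

The distance was about 4.6 in the first image and 3.7 in the second, so they moved 0.9 units closer together.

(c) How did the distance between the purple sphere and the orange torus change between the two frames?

+0.8

The distance was about 7.0 in the first image and 7.8 in the second, so they moved 0.8 units further apart.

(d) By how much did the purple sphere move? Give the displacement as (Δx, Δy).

(-0.8, -0.7)

The purple sphere was at about (5.4, 3.3) and moved to about (4.6, 2.6).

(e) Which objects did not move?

the blue capsule and the orange torus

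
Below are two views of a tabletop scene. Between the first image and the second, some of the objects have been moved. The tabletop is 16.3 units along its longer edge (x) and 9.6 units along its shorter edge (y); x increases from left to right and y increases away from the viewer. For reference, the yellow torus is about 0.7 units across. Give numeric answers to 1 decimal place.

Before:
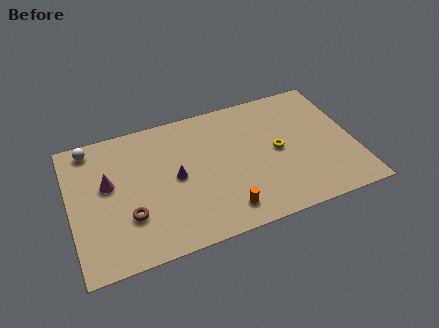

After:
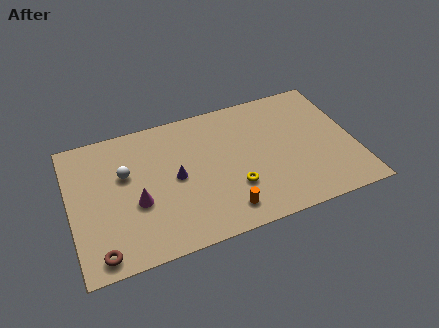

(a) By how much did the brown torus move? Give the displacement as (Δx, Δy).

(-1.8, -1.9)

The brown torus started near (3.2, 3.0) and ended near (1.4, 1.1).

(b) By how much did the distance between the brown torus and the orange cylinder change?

+1.6

They were about 5.5 units apart before and 7.1 after — 1.6 units further apart.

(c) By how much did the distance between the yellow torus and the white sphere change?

-4.4

The distance was about 11.1 in the first image and 6.7 in the second, so they moved 4.4 units closer together.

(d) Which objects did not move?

the purple cone and the orange cylinder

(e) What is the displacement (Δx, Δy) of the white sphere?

(1.8, -2.5)

From the two frames, the white sphere sits at roughly (1.4, 8.5) before and (3.2, 6.0) after.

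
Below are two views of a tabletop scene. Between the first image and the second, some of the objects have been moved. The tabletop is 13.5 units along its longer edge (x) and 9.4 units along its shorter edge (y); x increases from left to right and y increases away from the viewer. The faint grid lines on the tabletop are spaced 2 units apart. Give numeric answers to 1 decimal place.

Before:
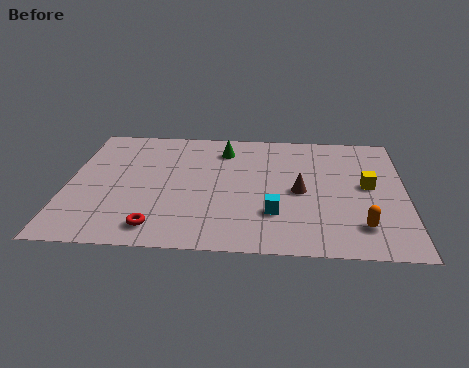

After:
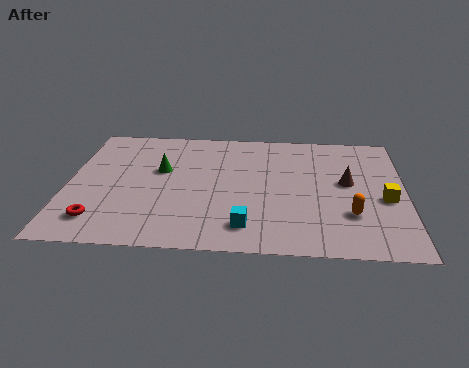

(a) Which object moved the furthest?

the green cone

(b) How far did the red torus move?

2.3

The red torus was near (3.7, 1.4) before and (1.4, 1.8) after, so it travelled √(2.3² + 0.4²) ≈ 2.3 units.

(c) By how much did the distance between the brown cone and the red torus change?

+4.0

The distance was about 6.4 in the first image and 10.4 in the second, so they moved 4.0 units further apart.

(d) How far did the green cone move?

3.1

The green cone moved from about (6.2, 7.5) to (3.7, 5.7), a distance of √(2.5² + 1.8²) ≈ 3.1.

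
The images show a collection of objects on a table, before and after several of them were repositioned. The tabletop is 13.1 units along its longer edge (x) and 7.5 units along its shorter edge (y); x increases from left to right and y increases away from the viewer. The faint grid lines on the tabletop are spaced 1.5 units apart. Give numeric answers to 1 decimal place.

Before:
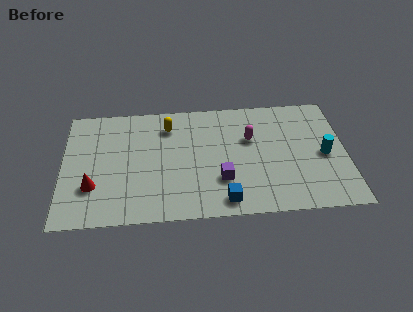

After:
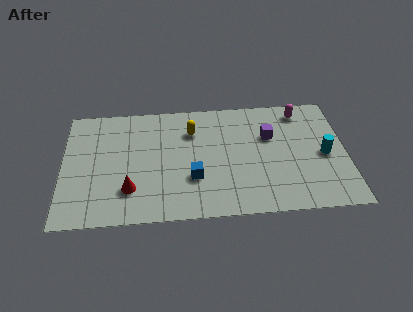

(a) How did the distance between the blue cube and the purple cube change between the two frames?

+3.0

The distance was about 1.3 in the first image and 4.3 in the second, so they moved 3.0 units further apart.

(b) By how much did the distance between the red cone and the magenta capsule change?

+1.4

Before: roughly 7.7 units apart; after: 9.1. That's 1.4 units further apart.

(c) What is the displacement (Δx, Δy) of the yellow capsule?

(1.1, -0.4)

From the two frames, the yellow capsule sits at roughly (4.9, 5.9) before and (6.0, 5.5) after.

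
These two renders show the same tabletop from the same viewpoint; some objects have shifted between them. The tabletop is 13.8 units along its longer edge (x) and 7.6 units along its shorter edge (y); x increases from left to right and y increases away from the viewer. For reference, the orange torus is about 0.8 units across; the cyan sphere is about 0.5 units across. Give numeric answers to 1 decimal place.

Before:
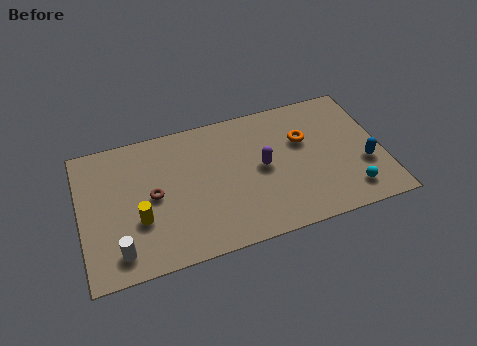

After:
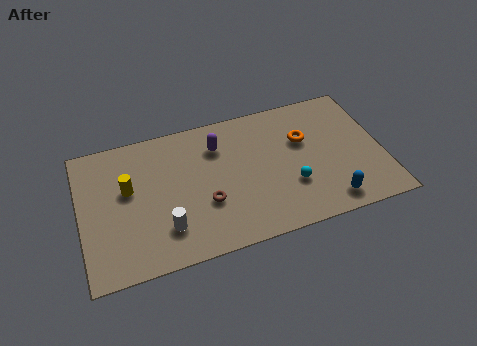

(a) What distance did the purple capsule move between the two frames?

2.6

The purple capsule moved from about (8.3, 3.9) to (6.4, 5.7), a distance of √(1.9² + 1.8²) ≈ 2.6.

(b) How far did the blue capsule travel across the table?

2.4

The blue capsule was near (12.9, 2.7) before and (11.1, 1.1) after, so it travelled √(1.8² + 1.6²) ≈ 2.4 units.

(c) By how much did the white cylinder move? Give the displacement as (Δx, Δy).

(2.1, 0.6)

The white cylinder started near (1.6, 1.3) and ended near (3.7, 1.9).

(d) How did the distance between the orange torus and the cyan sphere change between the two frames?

-1.4

The distance was about 3.9 in the first image and 2.5 in the second, so they moved 1.4 units closer together.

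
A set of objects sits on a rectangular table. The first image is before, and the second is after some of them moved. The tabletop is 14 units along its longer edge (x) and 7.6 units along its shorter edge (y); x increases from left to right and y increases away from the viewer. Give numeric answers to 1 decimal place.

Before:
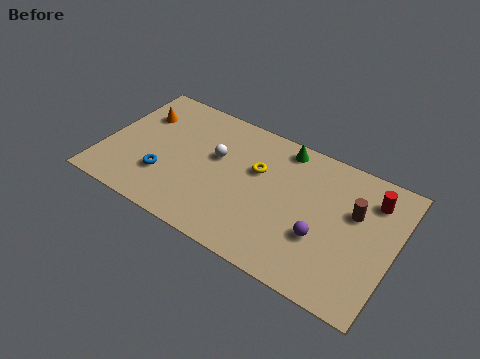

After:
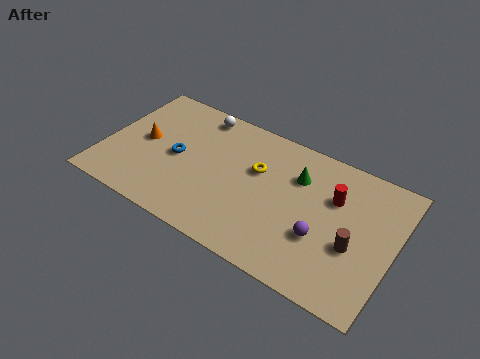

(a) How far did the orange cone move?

1.6

The orange cone moved from about (1.4, 5.4) to (1.8, 3.9), a distance of √(0.4² + 1.5²) ≈ 1.6.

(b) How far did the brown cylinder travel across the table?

1.8

The brown cylinder moved from about (12.0, 4.8) to (12.2, 3.0), a distance of √(0.2² + 1.8²) ≈ 1.8.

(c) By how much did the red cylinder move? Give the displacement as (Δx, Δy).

(-1.7, -0.8)

The red cylinder started near (12.7, 5.9) and ended near (11.0, 5.1).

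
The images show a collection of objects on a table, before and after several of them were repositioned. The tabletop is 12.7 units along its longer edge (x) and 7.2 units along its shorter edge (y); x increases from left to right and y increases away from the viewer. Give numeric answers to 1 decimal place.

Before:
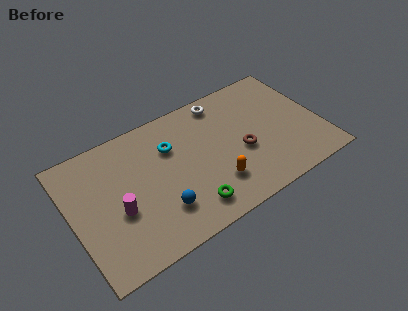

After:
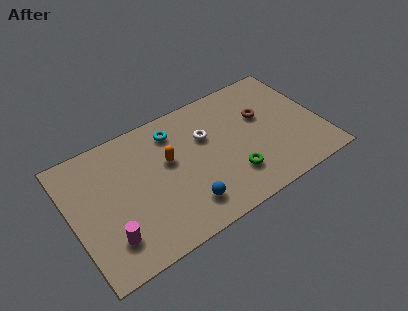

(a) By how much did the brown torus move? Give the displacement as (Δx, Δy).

(1.3, 1.5)

From the two frames, the brown torus sits at roughly (8.6, 3.0) before and (9.9, 4.5) after.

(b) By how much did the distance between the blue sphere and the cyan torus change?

+1.0

They were about 3.3 units apart before and 4.3 after — 1.0 units further apart.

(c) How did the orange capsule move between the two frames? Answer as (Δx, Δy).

(-2.0, 2.4)

From the two frames, the orange capsule sits at roughly (7.0, 1.9) before and (5.0, 4.3) after.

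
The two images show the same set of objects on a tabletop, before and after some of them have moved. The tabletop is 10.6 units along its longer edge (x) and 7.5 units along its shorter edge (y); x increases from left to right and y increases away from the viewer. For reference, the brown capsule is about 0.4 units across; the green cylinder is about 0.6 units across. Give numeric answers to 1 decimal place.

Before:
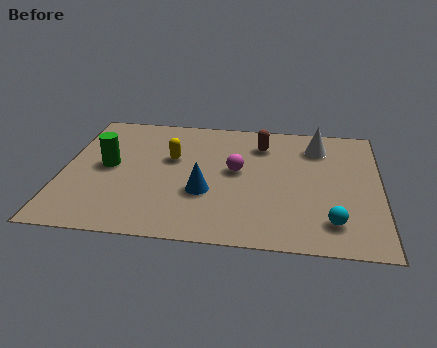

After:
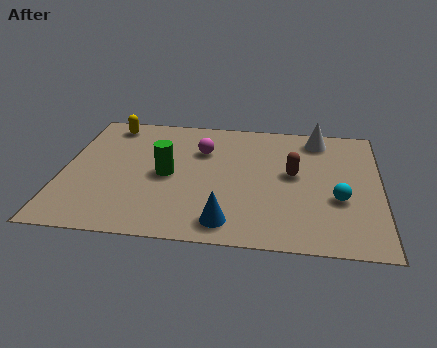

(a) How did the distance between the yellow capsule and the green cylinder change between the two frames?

+1.4

Before: roughly 2.2 units apart; after: 3.6. That's 1.4 units further apart.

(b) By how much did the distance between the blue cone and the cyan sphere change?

-0.4

They were about 4.4 units apart before and 4.0 after — 0.4 units closer together.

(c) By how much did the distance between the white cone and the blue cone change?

+1.1

Before: roughly 4.9 units apart; after: 6.0. That's 1.1 units further apart.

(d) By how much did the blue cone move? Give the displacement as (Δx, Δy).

(0.8, -1.6)

The blue cone started near (4.8, 2.7) and ended near (5.6, 1.1).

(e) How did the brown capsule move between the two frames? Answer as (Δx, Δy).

(1.1, -1.7)

The brown capsule was at about (6.6, 5.8) and moved to about (7.7, 4.1).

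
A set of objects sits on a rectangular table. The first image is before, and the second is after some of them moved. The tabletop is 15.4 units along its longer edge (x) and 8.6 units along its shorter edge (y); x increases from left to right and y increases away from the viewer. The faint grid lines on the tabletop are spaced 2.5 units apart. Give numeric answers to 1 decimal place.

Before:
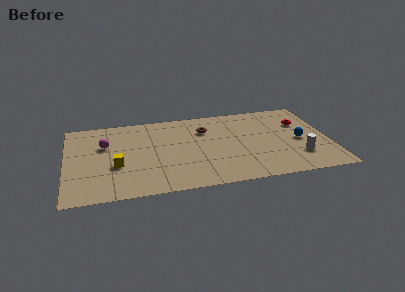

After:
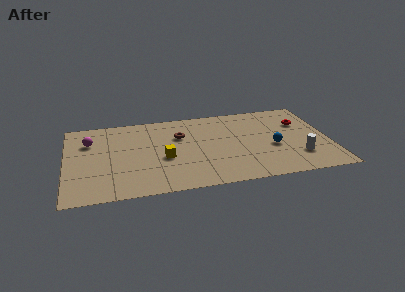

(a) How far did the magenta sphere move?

1.0

The magenta sphere moved from about (2.3, 5.6) to (1.4, 6.1), a distance of √(0.9² + 0.5²) ≈ 1.0.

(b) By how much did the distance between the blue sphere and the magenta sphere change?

-0.5

They were about 11.5 units apart before and 11.0 after — 0.5 units closer together.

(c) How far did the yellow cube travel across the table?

2.8

From (2.9, 3.3) to (5.7, 3.6), the yellow cube covered √(2.8² + 0.3²) ≈ 2.8 units.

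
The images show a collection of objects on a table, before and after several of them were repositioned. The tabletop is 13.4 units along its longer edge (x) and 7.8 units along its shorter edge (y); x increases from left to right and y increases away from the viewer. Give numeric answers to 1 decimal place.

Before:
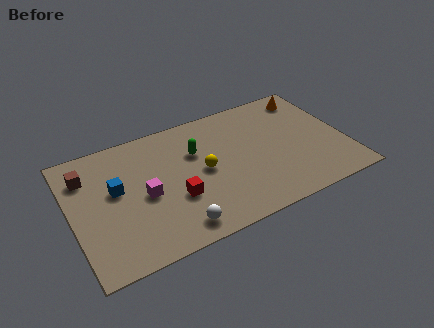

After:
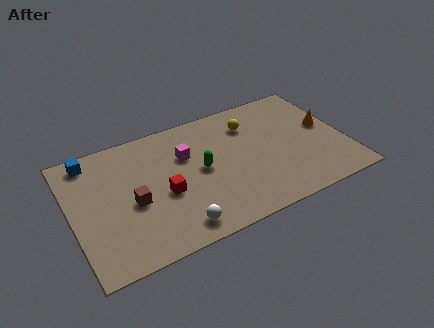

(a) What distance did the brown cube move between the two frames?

3.2

The brown cube moved from about (0.9, 5.9) to (2.9, 3.4), a distance of √(2.0² + 2.5²) ≈ 3.2.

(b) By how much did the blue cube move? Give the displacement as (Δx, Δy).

(-1.0, 2.3)

The blue cube was at about (2.2, 4.5) and moved to about (1.2, 6.8).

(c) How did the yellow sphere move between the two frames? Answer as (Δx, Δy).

(2.6, 2.0)

The yellow sphere was at about (6.4, 3.9) and moved to about (9.0, 5.9).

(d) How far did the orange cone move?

2.4

From (12.1, 6.6) to (12.6, 4.3), the orange cone covered √(0.5² + 2.3²) ≈ 2.4 units.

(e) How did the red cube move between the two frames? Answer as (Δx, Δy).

(-0.5, 0.5)

From the two frames, the red cube sits at roughly (4.9, 2.8) before and (4.4, 3.3) after.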